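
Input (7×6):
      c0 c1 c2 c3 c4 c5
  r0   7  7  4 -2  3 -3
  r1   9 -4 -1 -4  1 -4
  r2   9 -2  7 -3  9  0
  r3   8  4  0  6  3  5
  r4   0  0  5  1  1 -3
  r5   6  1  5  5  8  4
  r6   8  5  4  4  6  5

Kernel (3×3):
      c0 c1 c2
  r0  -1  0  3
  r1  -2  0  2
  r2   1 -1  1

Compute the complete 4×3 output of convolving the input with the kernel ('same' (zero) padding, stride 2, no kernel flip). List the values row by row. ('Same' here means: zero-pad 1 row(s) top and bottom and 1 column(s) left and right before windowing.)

Output[0,0]: The receptive field on the zero-padded input at this output position is [0 0 0 / 0 7 7 / 0 9 -4]. Elementwise product with the kernel and sum: 0·-1 + 0·3 + 0·-2 + 7·2 + 0·1 + 9·-1 + -4·1.
Output[0,1]: The receptive field on the zero-padded input at this output position is [0 0 0 / 7 4 -2 / -4 -1 -4]. Elementwise product with the kernel and sum: 0·-1 + 0·3 + 7·-2 + -2·2 + -4·1 + -1·-1 + -4·1.

1 -25 -11
-20 0 6
7 17 2
13 12 9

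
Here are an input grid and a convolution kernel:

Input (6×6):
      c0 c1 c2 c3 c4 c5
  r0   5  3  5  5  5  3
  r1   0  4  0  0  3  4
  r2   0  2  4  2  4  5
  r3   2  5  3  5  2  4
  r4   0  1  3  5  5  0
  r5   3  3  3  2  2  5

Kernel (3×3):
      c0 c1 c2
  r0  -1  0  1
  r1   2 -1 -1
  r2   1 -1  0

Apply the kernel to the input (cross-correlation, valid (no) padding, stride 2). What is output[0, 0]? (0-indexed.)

-6

The receptive field on the input at this output position is [5 3 5 / 0 4 0 / 0 2 4]. Elementwise product with the kernel and sum: 5·-1 + 5·1 + 0·2 + 4·-1 + 0·-1 + 0·1 + 2·-1.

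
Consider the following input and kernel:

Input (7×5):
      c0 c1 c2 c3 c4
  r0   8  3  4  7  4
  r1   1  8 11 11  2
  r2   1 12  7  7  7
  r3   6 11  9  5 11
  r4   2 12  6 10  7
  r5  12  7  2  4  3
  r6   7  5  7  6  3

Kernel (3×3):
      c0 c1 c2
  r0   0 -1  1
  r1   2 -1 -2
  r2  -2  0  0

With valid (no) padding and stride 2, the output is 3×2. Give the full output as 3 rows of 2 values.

-29 -10
-26 -21
-7 -23

Output[0,0]: The receptive field on the input at this output position is [8 3 4 / 1 8 11 / 1 12 7]. Elementwise product with the kernel and sum: 3·-1 + 4·1 + 1·2 + 8·-1 + 11·-2 + 1·-2.
Output[0,1]: The receptive field on the input at this output position is [4 7 4 / 11 11 2 / 7 7 7]. Elementwise product with the kernel and sum: 7·-1 + 4·1 + 11·2 + 11·-1 + 2·-2 + 7·-2.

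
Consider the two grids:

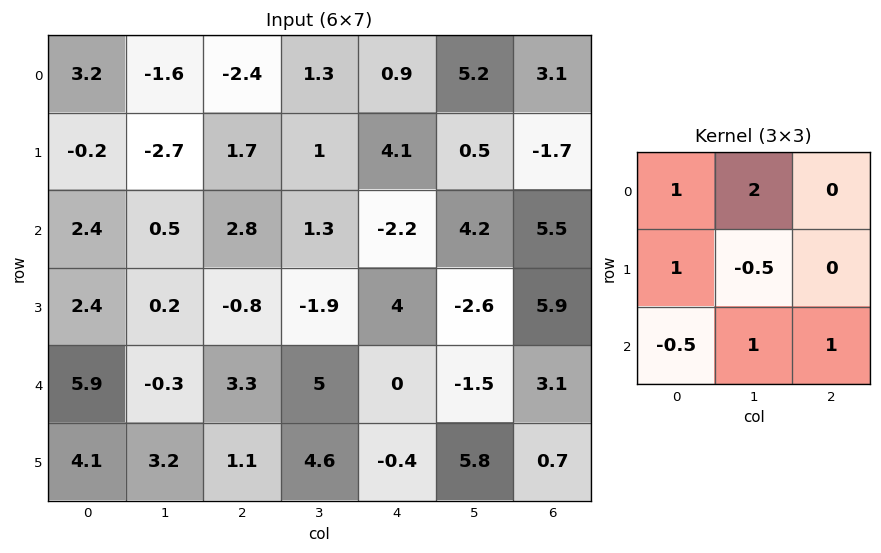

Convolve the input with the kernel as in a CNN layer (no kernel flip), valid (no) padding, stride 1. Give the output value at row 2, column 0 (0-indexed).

The receptive field on the input at this output position is [2.4 0.5 2.8 / 2.4 0.2 -0.8 / 5.9 -0.3 3.3]. Elementwise product with the kernel and sum: 2.4·1 + 0.5·2 + 2.4·1 + 0.2·-0.5 + 5.9·-0.5 + -0.3·1 + 3.3·1.

5.75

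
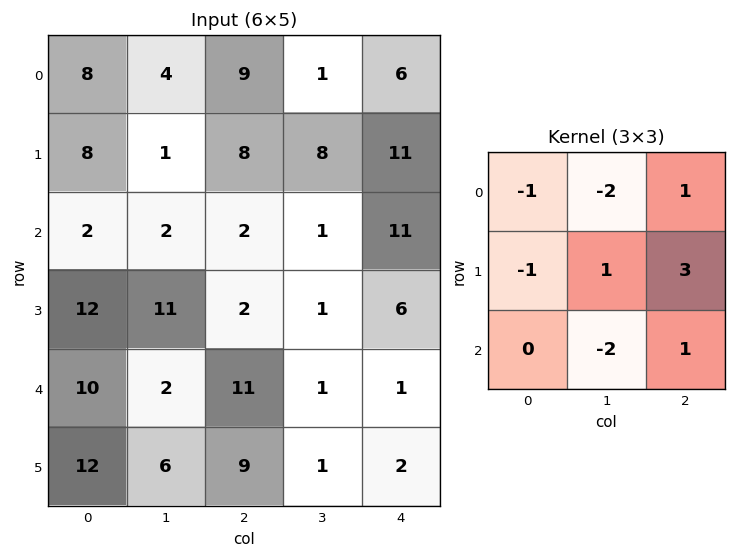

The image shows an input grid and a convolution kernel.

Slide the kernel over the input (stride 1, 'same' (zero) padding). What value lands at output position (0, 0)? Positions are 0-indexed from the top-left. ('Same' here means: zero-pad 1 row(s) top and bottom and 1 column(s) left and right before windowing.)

5

The receptive field on the zero-padded input at this output position is [0 0 0 / 0 8 4 / 0 8 1]. Elementwise product with the kernel and sum: 0·-1 + 0·-2 + 0·1 + 0·-1 + 8·1 + 4·3 + 8·-2 + 1·1.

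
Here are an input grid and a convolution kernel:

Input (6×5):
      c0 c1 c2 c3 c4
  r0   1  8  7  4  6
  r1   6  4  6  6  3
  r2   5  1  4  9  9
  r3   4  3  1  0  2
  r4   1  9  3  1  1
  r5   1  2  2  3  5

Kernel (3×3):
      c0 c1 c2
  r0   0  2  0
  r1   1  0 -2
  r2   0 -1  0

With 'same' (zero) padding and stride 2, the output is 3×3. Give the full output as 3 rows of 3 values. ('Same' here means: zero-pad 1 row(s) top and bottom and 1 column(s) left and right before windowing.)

Output[0,0]: The receptive field on the zero-padded input at this output position is [0 0 0 / 0 1 8 / 0 6 4]. Elementwise product with the kernel and sum: 0·2 + 0·1 + 8·-2 + 6·-1.
Output[0,1]: The receptive field on the zero-padded input at this output position is [0 0 0 / 8 7 4 / 4 6 6]. Elementwise product with the kernel and sum: 0·2 + 8·1 + 4·-2 + 6·-1.

-22 -6 1
6 -6 13
-11 7 0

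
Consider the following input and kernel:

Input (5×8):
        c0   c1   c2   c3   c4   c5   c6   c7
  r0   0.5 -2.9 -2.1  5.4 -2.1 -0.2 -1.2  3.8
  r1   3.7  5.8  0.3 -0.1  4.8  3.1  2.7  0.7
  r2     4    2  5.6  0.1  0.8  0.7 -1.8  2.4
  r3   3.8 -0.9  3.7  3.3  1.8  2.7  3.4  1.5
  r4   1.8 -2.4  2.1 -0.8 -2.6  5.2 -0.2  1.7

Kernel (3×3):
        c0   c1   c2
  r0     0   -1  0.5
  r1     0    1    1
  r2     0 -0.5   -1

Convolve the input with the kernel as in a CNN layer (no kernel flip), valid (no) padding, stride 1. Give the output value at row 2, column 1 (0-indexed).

The receptive field on the input at this output position is [2 5.6 0.1 / -0.9 3.7 3.3 / -2.4 2.1 -0.8]. Elementwise product with the kernel and sum: 5.6·-1 + 0.1·0.5 + 3.7·1 + 3.3·1 + 2.1·-0.5 + -0.8·-1.

1.2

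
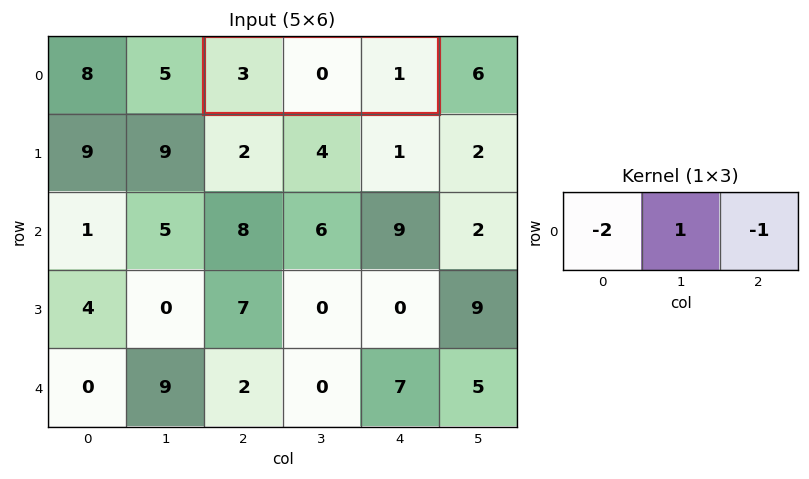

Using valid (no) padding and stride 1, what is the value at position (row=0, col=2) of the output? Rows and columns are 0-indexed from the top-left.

-7

The receptive field on the input at this output position is [3 0 1]. Elementwise product with the kernel and sum: 3·-2 + 0·1 + 1·-1.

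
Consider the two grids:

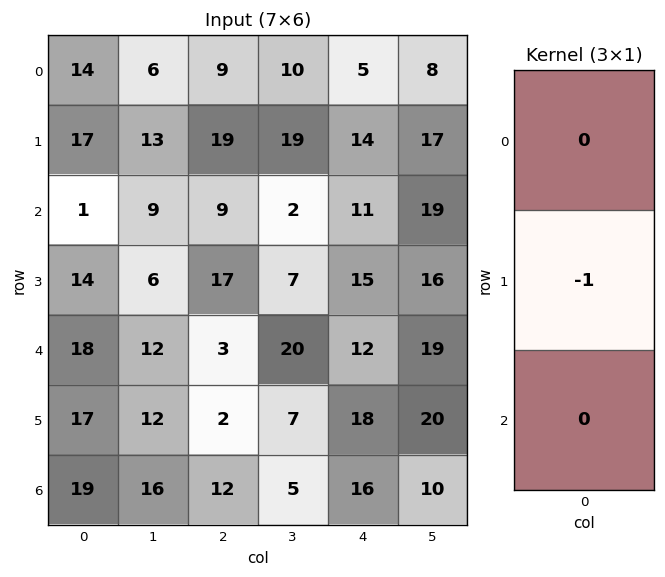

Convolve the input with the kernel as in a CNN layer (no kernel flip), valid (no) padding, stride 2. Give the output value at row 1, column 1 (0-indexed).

The receptive field on the input at this output position is [9 / 17 / 3]. Elementwise product with the kernel and sum: 17·-1.

-17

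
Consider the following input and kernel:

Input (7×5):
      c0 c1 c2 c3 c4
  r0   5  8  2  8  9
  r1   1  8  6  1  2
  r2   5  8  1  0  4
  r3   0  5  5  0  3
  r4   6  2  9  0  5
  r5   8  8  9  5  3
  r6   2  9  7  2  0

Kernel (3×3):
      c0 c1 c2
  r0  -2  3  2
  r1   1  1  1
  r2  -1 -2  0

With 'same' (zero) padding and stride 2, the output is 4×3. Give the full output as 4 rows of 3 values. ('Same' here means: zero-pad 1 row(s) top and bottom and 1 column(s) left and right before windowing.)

Output[0,0]: The receptive field on the zero-padded input at this output position is [0 0 0 / 0 5 8 / 0 1 8]. Elementwise product with the kernel and sum: 0·-2 + 0·3 + 0·2 + 0·1 + 5·1 + 8·1 + 0·-1 + 1·-2.

11 -2 12
32 -2 2
2 -10 3
51 39 1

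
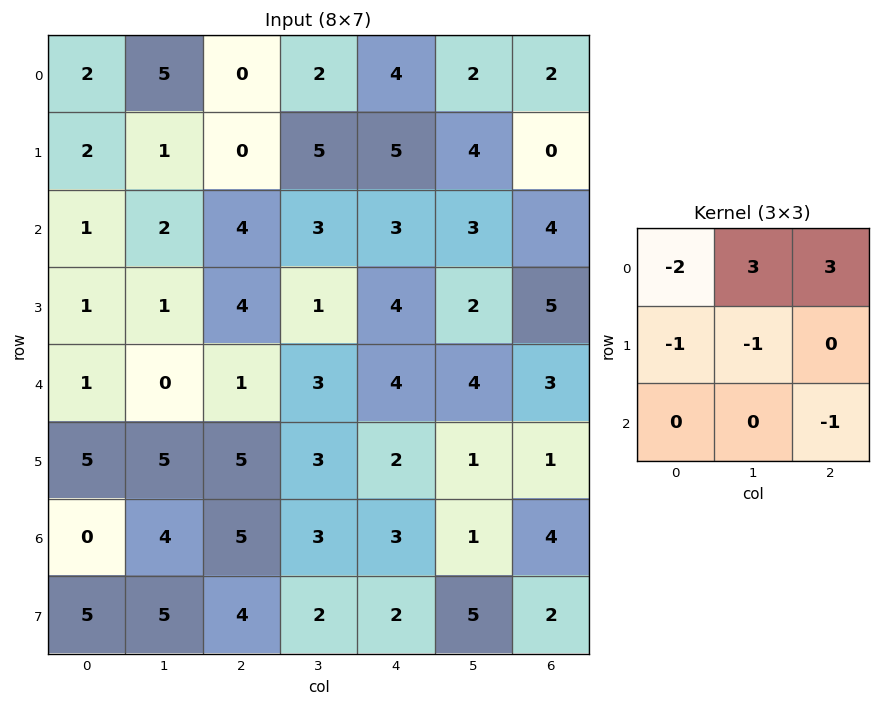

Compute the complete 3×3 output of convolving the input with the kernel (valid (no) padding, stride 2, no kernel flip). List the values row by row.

Output[0,0]: The receptive field on the input at this output position is [2 5 0 / 2 1 0 / 1 2 4]. Elementwise product with the kernel and sum: 2·-2 + 5·3 + 0·3 + 2·-1 + 1·-1 + 4·-1.

4 10 -9
13 1 6
-14 8 6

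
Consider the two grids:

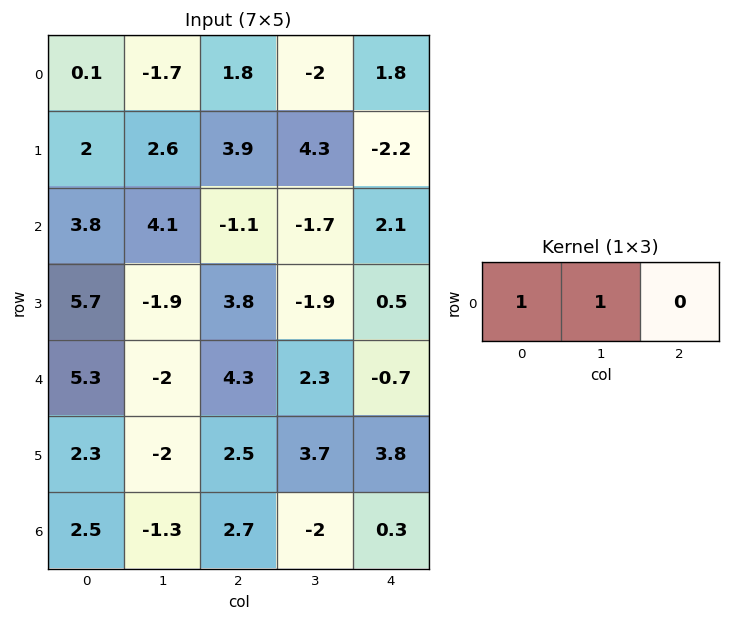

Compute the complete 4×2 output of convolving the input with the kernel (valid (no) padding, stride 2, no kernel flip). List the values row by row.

Output[0,0]: The receptive field on the input at this output position is [0.1 -1.7 1.8]. Elementwise product with the kernel and sum: 0.1·1 + -1.7·1.

-1.6 -0.2
7.9 -2.8
3.3 6.6
1.2 0.7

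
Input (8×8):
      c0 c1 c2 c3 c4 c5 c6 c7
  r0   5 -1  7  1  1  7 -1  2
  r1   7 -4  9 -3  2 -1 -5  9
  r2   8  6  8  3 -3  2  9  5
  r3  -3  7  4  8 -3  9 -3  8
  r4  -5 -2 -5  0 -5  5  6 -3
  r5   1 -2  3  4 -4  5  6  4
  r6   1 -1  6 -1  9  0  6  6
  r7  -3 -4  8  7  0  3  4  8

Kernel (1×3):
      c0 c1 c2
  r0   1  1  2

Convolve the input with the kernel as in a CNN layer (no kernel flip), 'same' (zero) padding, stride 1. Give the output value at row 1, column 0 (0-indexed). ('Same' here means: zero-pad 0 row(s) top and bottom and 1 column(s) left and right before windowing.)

The receptive field on the zero-padded input at this output position is [0 7 -4]. Elementwise product with the kernel and sum: 0·1 + 7·1 + -4·2.

-1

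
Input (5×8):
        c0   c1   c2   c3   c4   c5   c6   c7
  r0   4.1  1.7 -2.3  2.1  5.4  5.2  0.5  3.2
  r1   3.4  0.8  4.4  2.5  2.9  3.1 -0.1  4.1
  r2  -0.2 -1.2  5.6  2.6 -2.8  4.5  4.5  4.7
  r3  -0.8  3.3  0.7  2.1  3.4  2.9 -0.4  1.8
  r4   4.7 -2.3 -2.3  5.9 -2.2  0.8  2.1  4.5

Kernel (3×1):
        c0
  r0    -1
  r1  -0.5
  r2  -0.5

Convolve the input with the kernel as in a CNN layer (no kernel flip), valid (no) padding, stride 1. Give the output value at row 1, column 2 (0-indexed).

The receptive field on the input at this output position is [4.4 / 5.6 / 0.7]. Elementwise product with the kernel and sum: 4.4·-1 + 5.6·-0.5 + 0.7·-0.5.

-7.55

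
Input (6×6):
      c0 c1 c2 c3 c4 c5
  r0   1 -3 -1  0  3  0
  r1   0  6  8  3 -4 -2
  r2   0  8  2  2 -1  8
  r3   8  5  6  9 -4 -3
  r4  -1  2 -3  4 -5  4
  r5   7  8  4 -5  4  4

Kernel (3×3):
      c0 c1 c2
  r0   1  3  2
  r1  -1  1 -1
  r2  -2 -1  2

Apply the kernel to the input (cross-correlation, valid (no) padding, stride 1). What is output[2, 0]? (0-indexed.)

13

The receptive field on the input at this output position is [0 8 2 / 8 5 6 / -1 2 -3]. Elementwise product with the kernel and sum: 0·1 + 8·3 + 2·2 + 8·-1 + 5·1 + 6·-1 + -1·-2 + 2·-1 + -3·2.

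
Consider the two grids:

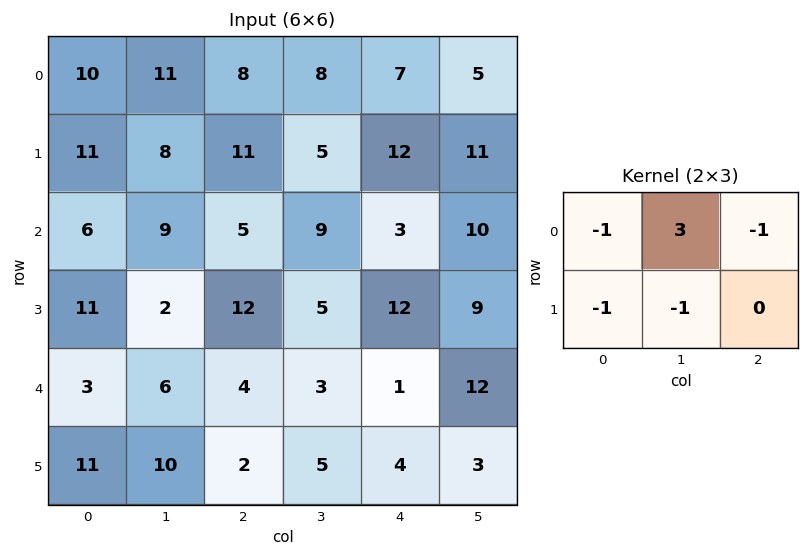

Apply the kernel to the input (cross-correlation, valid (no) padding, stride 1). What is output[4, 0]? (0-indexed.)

-10

The receptive field on the input at this output position is [3 6 4 / 11 10 2]. Elementwise product with the kernel and sum: 3·-1 + 6·3 + 4·-1 + 11·-1 + 10·-1.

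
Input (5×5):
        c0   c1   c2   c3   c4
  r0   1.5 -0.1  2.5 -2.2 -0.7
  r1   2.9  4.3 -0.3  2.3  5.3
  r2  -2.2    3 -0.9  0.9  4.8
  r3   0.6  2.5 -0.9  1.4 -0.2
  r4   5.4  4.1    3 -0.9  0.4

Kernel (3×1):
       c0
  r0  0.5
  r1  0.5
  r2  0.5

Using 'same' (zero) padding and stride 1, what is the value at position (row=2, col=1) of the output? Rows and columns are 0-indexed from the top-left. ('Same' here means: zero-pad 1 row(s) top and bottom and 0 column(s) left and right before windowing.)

The receptive field on the zero-padded input at this output position is [4.3 / 3 / 2.5]. Elementwise product with the kernel and sum: 4.3·0.5 + 3·0.5 + 2.5·0.5.

4.9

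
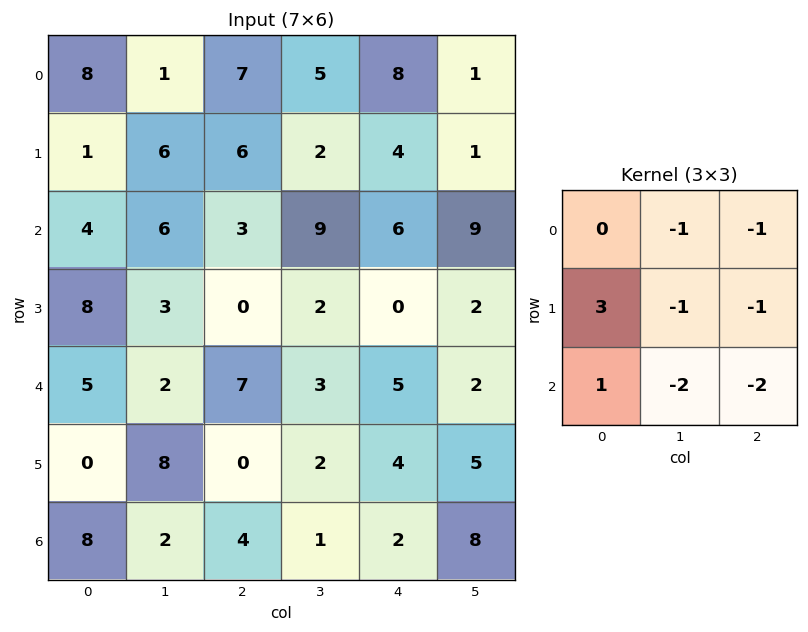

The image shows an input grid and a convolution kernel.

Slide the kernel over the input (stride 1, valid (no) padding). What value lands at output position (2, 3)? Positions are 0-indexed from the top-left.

The receptive field on the input at this output position is [9 6 9 / 2 0 2 / 3 5 2]. Elementwise product with the kernel and sum: 6·-1 + 9·-1 + 2·3 + 0·-1 + 2·-1 + 3·1 + 5·-2 + 2·-2.

-22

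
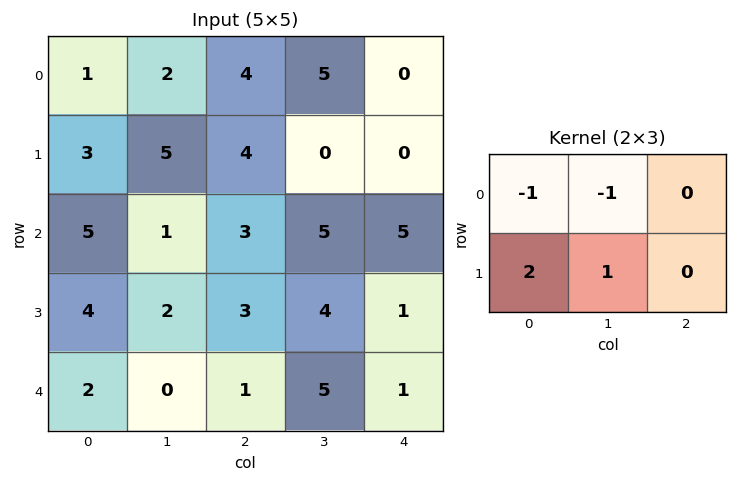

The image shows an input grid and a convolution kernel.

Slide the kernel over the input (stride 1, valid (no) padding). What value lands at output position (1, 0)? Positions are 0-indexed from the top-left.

3

The receptive field on the input at this output position is [3 5 4 / 5 1 3]. Elementwise product with the kernel and sum: 3·-1 + 5·-1 + 5·2 + 1·1.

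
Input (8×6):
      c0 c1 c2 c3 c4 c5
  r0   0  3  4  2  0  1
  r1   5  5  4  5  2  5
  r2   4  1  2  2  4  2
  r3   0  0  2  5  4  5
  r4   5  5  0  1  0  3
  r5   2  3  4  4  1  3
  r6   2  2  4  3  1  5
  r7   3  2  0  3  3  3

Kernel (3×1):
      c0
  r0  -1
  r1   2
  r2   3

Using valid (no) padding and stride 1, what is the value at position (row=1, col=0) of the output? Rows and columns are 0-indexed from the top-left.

3

The receptive field on the input at this output position is [5 / 4 / 0]. Elementwise product with the kernel and sum: 5·-1 + 4·2 + 0·3.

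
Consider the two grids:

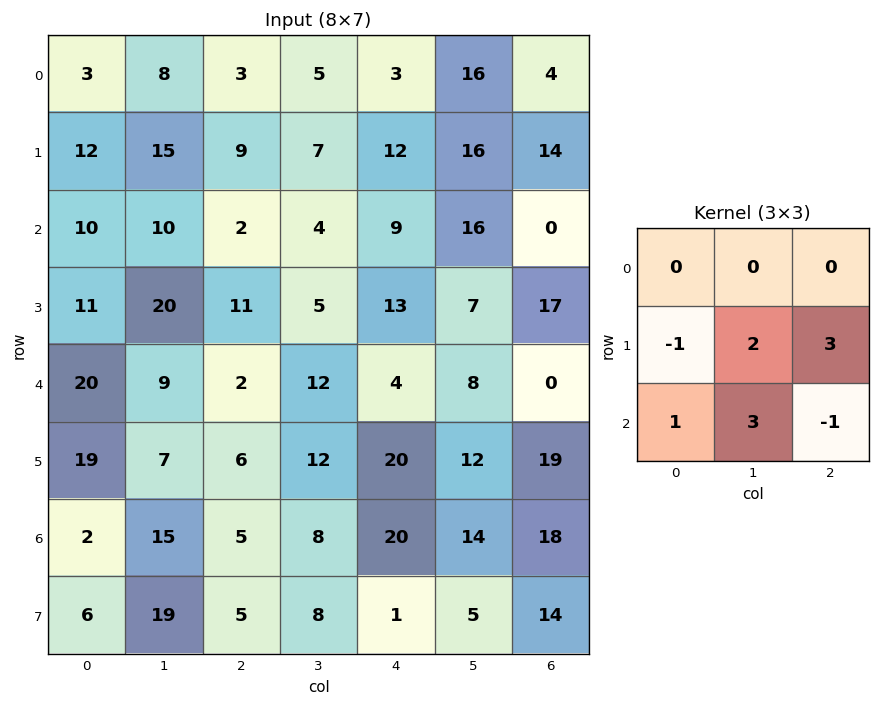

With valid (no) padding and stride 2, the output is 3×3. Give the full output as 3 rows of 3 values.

Output[0,0]: The receptive field on the input at this output position is [3 8 3 / 12 15 9 / 10 10 2]. Elementwise product with the kernel and sum: 12·-1 + 15·2 + 9·3 + 10·1 + 10·3 + 2·-1.
Output[0,1]: The receptive field on the input at this output position is [3 5 3 / 9 7 12 / 2 4 9]. Elementwise product with the kernel and sum: 9·-1 + 7·2 + 12·3 + 2·1 + 4·3 + 9·-1.

83 46 119
107 72 80
55 87 105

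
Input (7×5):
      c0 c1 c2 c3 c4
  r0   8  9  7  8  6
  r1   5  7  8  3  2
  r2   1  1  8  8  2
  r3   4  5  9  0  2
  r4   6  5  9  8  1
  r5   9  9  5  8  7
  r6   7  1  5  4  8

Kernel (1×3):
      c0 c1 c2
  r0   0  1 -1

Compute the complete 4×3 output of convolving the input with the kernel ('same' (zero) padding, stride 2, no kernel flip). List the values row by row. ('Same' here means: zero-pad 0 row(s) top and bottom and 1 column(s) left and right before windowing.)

-1 -1 6
0 0 2
1 1 1
6 1 8

Output[0,0]: The receptive field on the zero-padded input at this output position is [0 8 9]. Elementwise product with the kernel and sum: 8·1 + 9·-1.
Output[0,1]: The receptive field on the zero-padded input at this output position is [9 7 8]. Elementwise product with the kernel and sum: 7·1 + 8·-1.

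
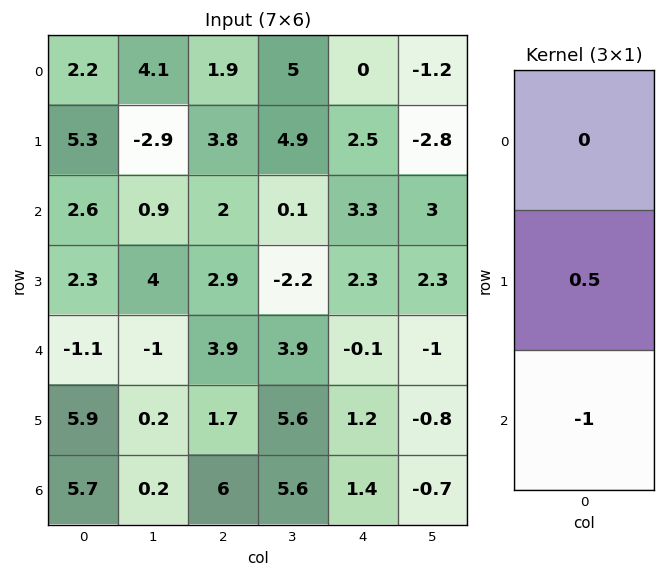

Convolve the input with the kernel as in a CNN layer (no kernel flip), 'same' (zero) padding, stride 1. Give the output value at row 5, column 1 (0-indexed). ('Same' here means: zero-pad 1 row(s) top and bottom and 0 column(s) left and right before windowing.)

-0.1

The receptive field on the zero-padded input at this output position is [-1 / 0.2 / 0.2]. Elementwise product with the kernel and sum: 0.2·0.5 + 0.2·-1.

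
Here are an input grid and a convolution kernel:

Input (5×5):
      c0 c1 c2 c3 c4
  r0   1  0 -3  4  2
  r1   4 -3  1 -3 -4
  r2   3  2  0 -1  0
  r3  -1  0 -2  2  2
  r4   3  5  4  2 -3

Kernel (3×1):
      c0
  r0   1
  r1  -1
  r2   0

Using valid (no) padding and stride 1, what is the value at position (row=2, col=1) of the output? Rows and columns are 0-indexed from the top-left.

2

The receptive field on the input at this output position is [2 / 0 / 5]. Elementwise product with the kernel and sum: 2·1 + 0·-1.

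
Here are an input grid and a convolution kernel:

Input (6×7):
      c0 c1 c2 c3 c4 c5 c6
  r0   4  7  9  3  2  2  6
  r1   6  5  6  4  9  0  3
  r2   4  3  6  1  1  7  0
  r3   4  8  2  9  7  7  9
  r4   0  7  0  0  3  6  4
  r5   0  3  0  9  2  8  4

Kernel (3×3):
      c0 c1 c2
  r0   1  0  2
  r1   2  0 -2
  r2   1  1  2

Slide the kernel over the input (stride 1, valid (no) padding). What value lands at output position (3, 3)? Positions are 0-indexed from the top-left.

The receptive field on the input at this output position is [9 7 7 / 0 3 6 / 9 2 8]. Elementwise product with the kernel and sum: 9·1 + 7·2 + 0·2 + 6·-2 + 9·1 + 2·1 + 8·2.

38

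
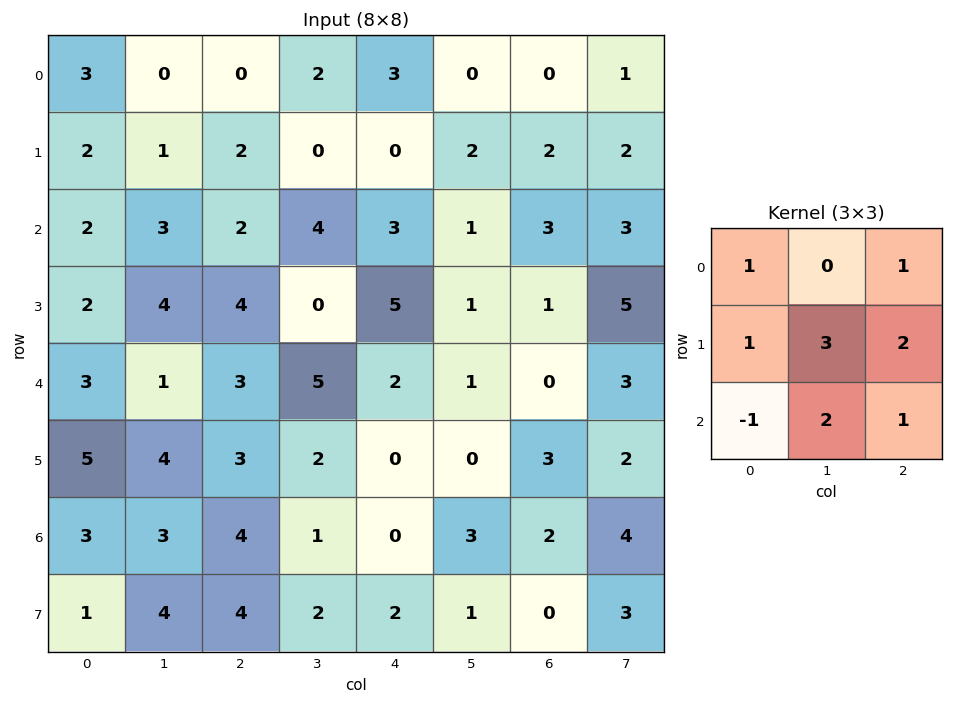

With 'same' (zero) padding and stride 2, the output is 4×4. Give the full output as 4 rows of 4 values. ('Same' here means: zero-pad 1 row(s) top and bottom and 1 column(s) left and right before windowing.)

Output[0,0]: The receptive field on the zero-padded input at this output position is [0 0 0 / 0 3 0 / 0 2 1]. Elementwise product with the kernel and sum: 0·1 + 0·1 + 0·1 + 3·3 + 0·2 + 0·-1 + 2·2 + 1·1.

14 7 13 6
21 22 28 26
29 28 12 21
25 29 12 21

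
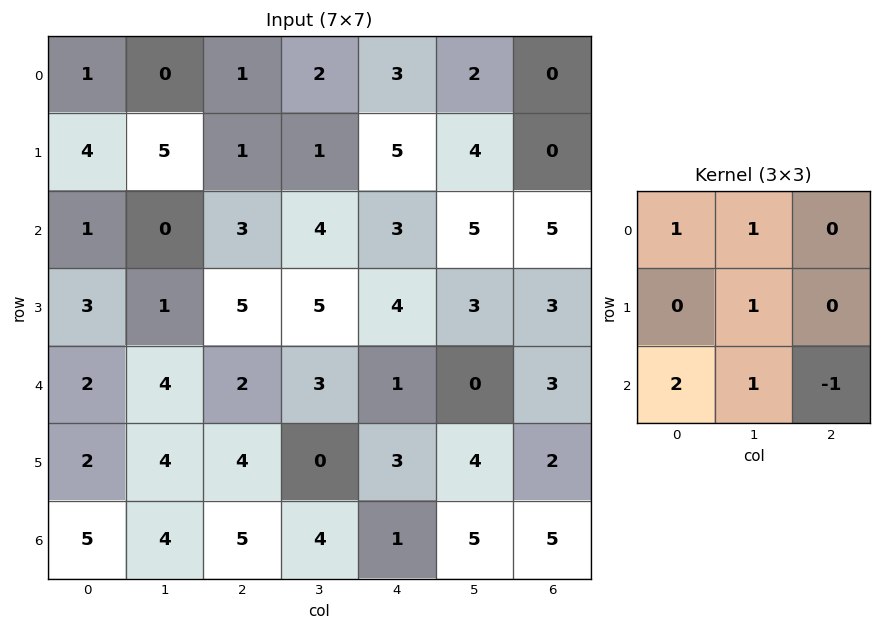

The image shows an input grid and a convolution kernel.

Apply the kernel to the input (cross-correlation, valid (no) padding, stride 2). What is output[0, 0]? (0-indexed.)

The receptive field on the input at this output position is [1 0 1 / 4 5 1 / 1 0 3]. Elementwise product with the kernel and sum: 1·1 + 0·1 + 5·1 + 1·2 + 0·1 + 3·-1.

5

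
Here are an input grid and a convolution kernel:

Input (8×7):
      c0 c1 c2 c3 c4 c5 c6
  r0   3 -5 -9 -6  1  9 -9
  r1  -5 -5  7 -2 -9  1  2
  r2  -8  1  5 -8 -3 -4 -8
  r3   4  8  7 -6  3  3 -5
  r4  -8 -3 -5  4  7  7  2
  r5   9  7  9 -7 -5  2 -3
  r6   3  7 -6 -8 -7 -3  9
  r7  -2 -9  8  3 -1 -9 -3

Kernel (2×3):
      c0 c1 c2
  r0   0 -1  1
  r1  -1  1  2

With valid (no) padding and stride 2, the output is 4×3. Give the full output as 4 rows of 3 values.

Output[0,0]: The receptive field on the input at this output position is [3 -5 -9 / -5 -5 7]. Elementwise product with the kernel and sum: -5·-1 + -9·1 + -5·-1 + -5·1 + 7·2.

10 -20 -4
22 -2 -14
14 -23 -4
-4 -6 -2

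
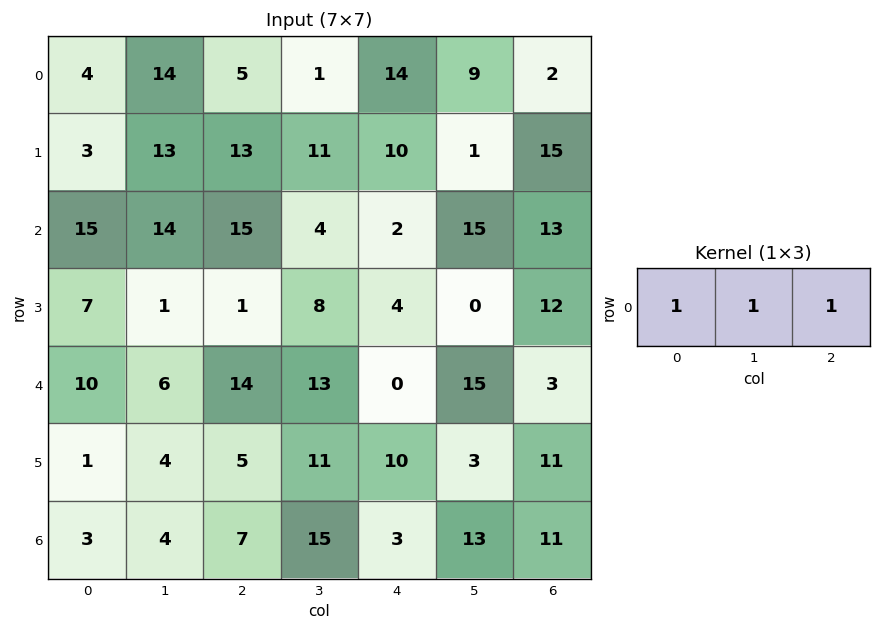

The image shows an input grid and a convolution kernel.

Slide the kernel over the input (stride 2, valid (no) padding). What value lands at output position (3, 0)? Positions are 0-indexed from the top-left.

The receptive field on the input at this output position is [3 4 7]. Elementwise product with the kernel and sum: 3·1 + 4·1 + 7·1.

14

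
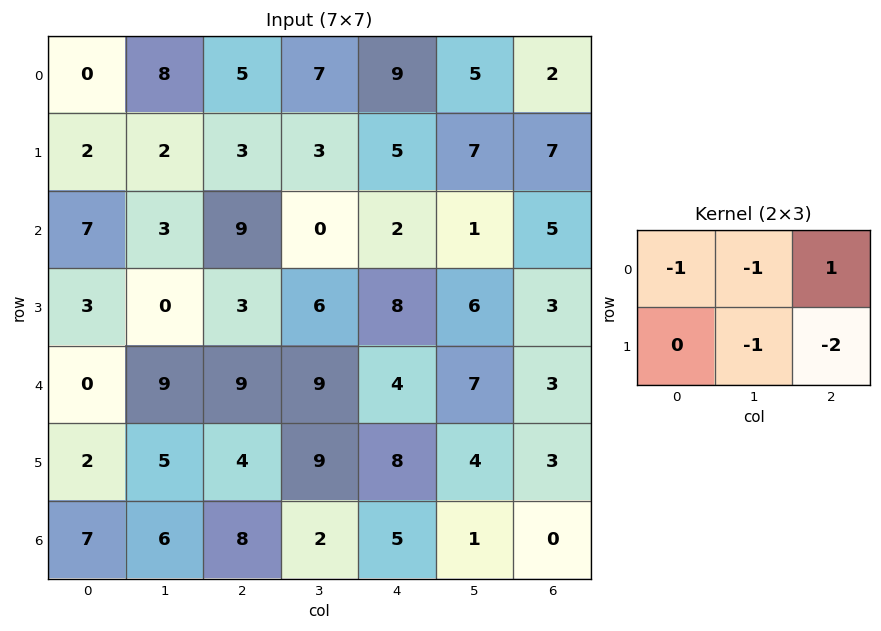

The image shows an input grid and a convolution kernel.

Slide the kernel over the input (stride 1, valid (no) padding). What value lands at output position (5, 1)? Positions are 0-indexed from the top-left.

-12

The receptive field on the input at this output position is [5 4 9 / 6 8 2]. Elementwise product with the kernel and sum: 5·-1 + 4·-1 + 9·1 + 8·-1 + 2·-2.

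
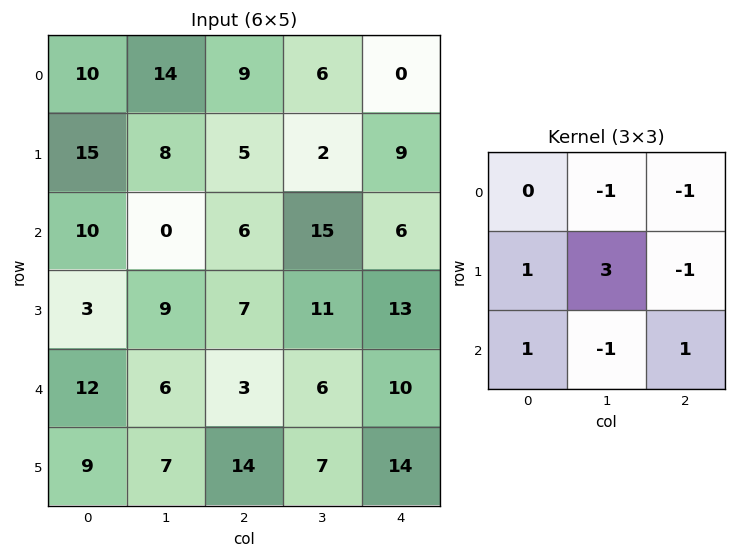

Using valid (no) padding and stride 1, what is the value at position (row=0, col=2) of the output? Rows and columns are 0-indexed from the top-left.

The receptive field on the input at this output position is [9 6 0 / 5 2 9 / 6 15 6]. Elementwise product with the kernel and sum: 6·-1 + 0·-1 + 5·1 + 2·3 + 9·-1 + 6·1 + 15·-1 + 6·1.

-7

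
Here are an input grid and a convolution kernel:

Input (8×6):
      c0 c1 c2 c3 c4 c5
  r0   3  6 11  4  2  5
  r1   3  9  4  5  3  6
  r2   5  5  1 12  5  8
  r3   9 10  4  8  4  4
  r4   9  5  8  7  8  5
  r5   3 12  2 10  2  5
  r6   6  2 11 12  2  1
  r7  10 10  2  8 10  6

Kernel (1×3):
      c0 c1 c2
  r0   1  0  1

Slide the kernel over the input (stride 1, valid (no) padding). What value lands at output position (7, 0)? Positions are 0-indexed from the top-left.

12

The receptive field on the input at this output position is [10 10 2]. Elementwise product with the kernel and sum: 10·1 + 2·1.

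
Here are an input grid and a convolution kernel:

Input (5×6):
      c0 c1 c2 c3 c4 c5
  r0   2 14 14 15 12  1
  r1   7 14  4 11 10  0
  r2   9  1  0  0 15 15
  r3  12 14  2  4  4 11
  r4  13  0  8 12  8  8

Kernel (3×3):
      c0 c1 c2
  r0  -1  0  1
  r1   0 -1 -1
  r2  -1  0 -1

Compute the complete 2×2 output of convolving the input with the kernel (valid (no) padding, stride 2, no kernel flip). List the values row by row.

Output[0,0]: The receptive field on the input at this output position is [2 14 14 / 7 14 4 / 9 1 0]. Elementwise product with the kernel and sum: 2·-1 + 14·1 + 14·-1 + 4·-1 + 9·-1 + 0·-1.
Output[0,1]: The receptive field on the input at this output position is [14 15 12 / 4 11 10 / 0 0 15]. Elementwise product with the kernel and sum: 14·-1 + 12·1 + 11·-1 + 10·-1 + 0·-1 + 15·-1.

-15 -38
-46 -9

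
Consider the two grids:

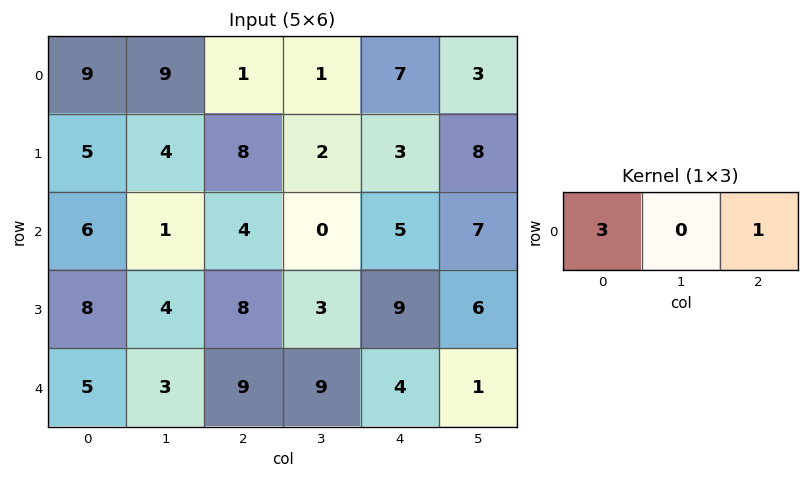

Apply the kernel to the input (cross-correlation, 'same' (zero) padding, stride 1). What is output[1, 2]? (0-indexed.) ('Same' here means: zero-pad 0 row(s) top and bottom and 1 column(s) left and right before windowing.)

14

The receptive field on the zero-padded input at this output position is [4 8 2]. Elementwise product with the kernel and sum: 4·3 + 2·1.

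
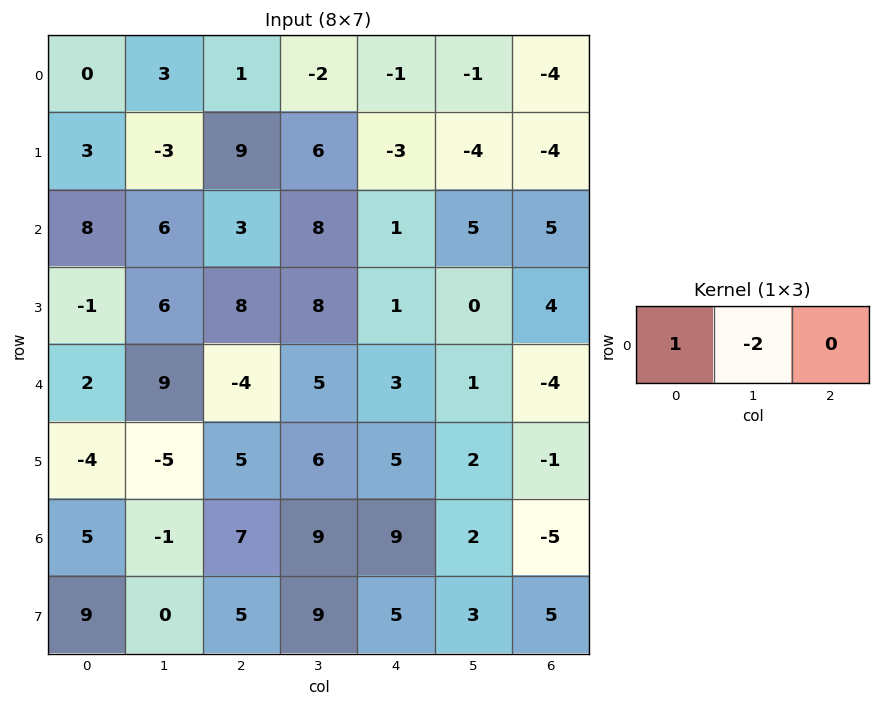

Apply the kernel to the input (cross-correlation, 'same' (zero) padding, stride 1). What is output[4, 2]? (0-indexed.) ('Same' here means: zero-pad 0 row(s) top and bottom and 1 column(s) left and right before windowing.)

The receptive field on the zero-padded input at this output position is [9 -4 5]. Elementwise product with the kernel and sum: 9·1 + -4·-2.

17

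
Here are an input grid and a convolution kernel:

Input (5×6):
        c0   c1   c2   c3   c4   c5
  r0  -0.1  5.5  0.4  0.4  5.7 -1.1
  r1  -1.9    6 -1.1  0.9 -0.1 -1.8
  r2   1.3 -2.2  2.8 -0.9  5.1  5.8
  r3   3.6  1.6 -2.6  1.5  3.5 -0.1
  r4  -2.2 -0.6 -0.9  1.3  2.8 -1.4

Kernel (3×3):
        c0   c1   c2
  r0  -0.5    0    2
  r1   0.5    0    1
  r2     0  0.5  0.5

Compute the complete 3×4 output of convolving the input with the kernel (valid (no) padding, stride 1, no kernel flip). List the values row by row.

Output[0,0]: The receptive field on the input at this output position is [-0.1 5.5 0.4 / -1.9 6 -1.1 / 1.3 -2.2 2.8]. Elementwise product with the kernel and sum: -0.1·-0.5 + 0.4·2 + -1.9·0.5 + -1.1·1 + -2.2·0.5 + 2.8·0.5.

-0.9 2.9 12.65 1.7
1.7 -3.75 9.35 3
3.4 1.8 13.05 13.4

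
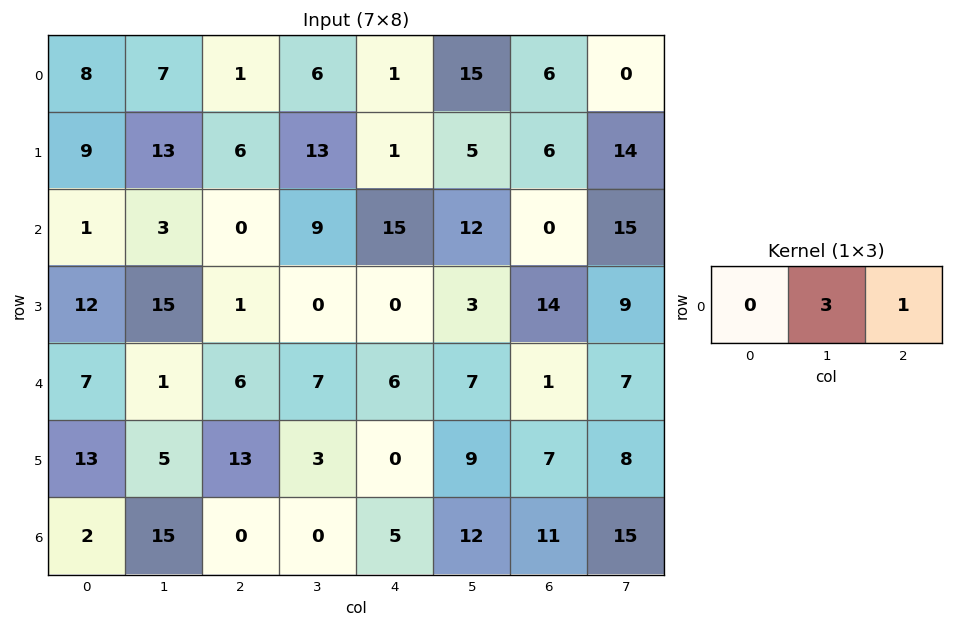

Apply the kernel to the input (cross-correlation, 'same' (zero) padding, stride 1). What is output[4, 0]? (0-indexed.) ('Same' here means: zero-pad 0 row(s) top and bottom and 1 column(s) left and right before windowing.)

The receptive field on the zero-padded input at this output position is [0 7 1]. Elementwise product with the kernel and sum: 7·3 + 1·1.

22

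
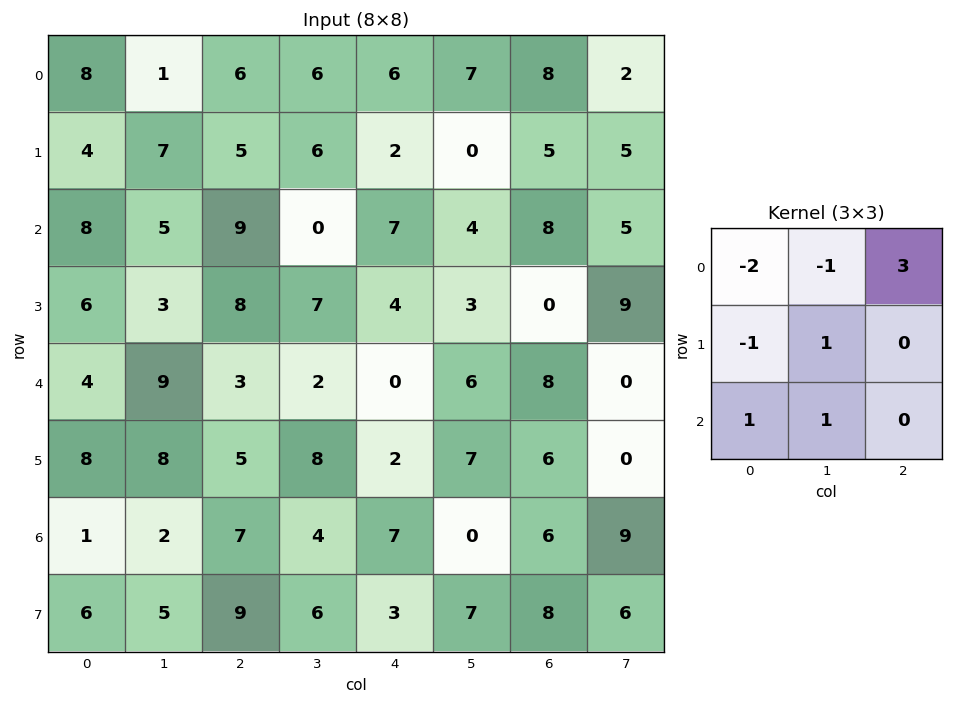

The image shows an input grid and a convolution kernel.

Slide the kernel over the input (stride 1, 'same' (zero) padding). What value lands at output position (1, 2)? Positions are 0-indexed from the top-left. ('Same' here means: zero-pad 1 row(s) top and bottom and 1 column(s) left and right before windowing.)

22

The receptive field on the zero-padded input at this output position is [1 6 6 / 7 5 6 / 5 9 0]. Elementwise product with the kernel and sum: 1·-2 + 6·-1 + 6·3 + 7·-1 + 5·1 + 5·1 + 9·1.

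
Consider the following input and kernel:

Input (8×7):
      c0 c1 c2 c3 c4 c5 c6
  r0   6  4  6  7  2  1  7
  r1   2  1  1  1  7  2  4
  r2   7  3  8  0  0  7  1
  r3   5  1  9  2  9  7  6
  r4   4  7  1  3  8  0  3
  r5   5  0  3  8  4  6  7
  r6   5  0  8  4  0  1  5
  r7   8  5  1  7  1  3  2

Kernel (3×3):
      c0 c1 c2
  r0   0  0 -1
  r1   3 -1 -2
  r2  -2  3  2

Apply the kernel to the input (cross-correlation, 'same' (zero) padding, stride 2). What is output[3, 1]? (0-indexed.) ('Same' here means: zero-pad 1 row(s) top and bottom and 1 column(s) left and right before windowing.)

The receptive field on the zero-padded input at this output position is [0 3 8 / 0 8 4 / 5 1 7]. Elementwise product with the kernel and sum: 8·-1 + 0·3 + 8·-1 + 4·-2 + 5·-2 + 1·3 + 7·2.

-17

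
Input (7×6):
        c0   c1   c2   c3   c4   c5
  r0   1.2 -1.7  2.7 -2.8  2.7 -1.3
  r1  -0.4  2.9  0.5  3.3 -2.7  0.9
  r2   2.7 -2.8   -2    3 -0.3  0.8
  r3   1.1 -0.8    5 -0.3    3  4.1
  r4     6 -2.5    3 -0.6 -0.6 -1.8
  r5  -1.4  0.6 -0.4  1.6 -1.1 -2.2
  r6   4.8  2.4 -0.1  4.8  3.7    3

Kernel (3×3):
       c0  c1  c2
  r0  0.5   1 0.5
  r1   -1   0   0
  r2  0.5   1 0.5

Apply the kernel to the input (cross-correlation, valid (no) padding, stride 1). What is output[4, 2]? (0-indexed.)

7.6

The receptive field on the input at this output position is [3 -0.6 -0.6 / -0.4 1.6 -1.1 / -0.1 4.8 3.7]. Elementwise product with the kernel and sum: 3·0.5 + -0.6·1 + -0.6·0.5 + -0.4·-1 + -0.1·0.5 + 4.8·1 + 3.7·0.5.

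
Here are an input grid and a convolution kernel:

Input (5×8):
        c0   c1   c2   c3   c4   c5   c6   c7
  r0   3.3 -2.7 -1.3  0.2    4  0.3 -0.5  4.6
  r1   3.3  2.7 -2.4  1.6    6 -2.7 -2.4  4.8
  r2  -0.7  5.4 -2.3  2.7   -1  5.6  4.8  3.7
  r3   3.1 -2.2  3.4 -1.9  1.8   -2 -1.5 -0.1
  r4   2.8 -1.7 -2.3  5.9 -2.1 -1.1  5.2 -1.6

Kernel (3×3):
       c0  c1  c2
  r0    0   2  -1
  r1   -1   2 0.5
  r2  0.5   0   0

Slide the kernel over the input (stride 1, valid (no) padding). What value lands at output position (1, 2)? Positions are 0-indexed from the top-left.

The receptive field on the input at this output position is [-2.4 1.6 6 / -2.3 2.7 -1 / 3.4 -1.9 1.8]. Elementwise product with the kernel and sum: 1.6·2 + 6·-1 + -2.3·-1 + 2.7·2 + -1·0.5 + 3.4·0.5.

6.1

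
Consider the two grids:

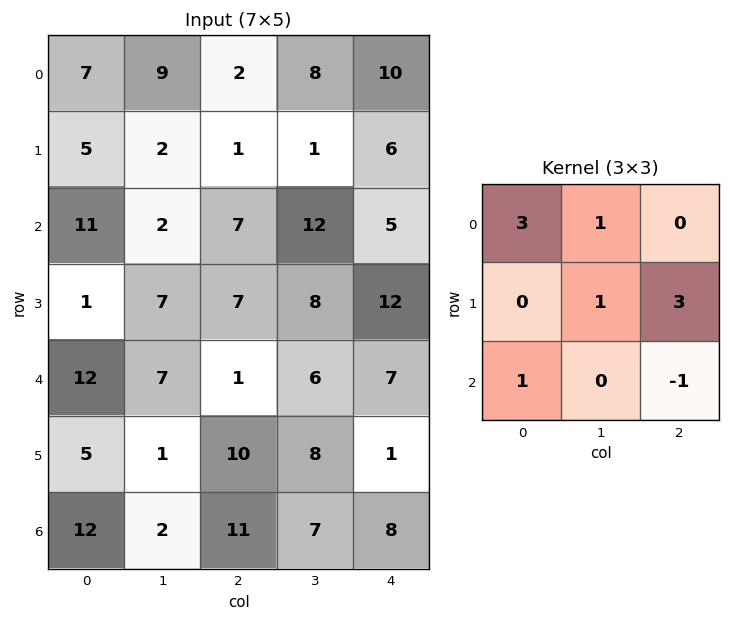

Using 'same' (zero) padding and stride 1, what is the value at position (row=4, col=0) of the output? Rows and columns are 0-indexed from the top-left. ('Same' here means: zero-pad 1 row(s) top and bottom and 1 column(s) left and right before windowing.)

The receptive field on the zero-padded input at this output position is [0 1 7 / 0 12 7 / 0 5 1]. Elementwise product with the kernel and sum: 0·3 + 1·1 + 12·1 + 7·3 + 0·1 + 1·-1.

33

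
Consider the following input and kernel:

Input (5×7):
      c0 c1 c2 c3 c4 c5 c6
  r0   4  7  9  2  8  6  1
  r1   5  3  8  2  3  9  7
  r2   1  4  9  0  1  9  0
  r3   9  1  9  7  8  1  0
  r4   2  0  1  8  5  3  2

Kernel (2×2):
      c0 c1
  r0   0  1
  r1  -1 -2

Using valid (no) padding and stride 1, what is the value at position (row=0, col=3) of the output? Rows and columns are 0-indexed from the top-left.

The receptive field on the input at this output position is [2 8 / 2 3]. Elementwise product with the kernel and sum: 8·1 + 2·-1 + 3·-2.

0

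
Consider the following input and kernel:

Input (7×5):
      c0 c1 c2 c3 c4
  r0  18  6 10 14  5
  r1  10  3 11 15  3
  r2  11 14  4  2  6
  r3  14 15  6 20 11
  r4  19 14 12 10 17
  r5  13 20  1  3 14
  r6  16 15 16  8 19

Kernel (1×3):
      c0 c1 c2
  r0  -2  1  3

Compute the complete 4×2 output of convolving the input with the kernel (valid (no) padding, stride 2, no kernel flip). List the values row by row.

Output[0,0]: The receptive field on the input at this output position is [18 6 10]. Elementwise product with the kernel and sum: 18·-2 + 6·1 + 10·3.
Output[0,1]: The receptive field on the input at this output position is [10 14 5]. Elementwise product with the kernel and sum: 10·-2 + 14·1 + 5·3.

0 9
4 12
12 37
31 33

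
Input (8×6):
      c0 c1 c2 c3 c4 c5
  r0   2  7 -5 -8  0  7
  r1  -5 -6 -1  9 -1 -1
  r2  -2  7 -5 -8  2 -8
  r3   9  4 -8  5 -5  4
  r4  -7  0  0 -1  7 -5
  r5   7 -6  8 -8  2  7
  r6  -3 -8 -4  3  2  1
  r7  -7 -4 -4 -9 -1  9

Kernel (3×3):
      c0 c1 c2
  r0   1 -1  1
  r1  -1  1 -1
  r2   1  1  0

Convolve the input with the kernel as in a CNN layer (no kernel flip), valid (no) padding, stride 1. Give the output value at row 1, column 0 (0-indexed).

27

The receptive field on the input at this output position is [-5 -6 -1 / -2 7 -5 / 9 4 -8]. Elementwise product with the kernel and sum: -5·1 + -6·-1 + -1·1 + -2·-1 + 7·1 + -5·-1 + 9·1 + 4·1.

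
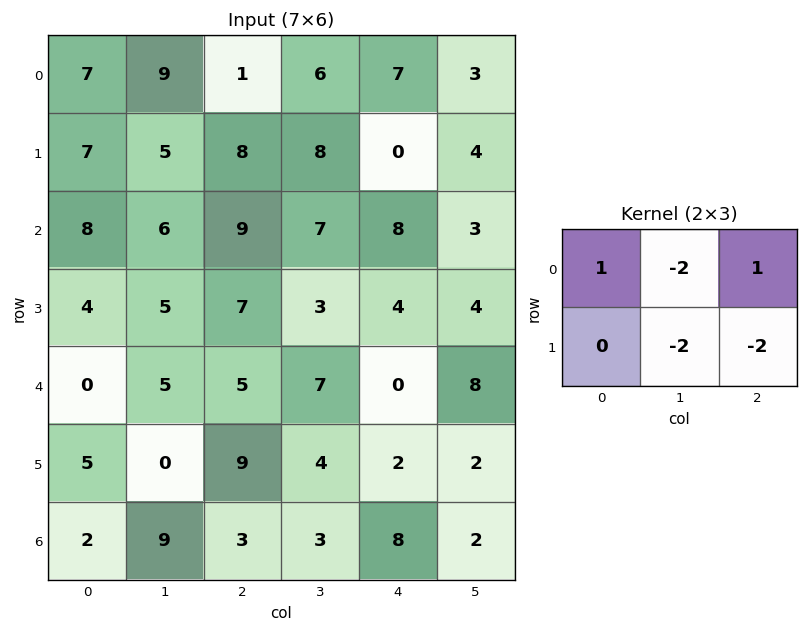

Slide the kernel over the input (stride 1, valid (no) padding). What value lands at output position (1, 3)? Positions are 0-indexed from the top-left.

-10

The receptive field on the input at this output position is [8 0 4 / 7 8 3]. Elementwise product with the kernel and sum: 8·1 + 0·-2 + 4·1 + 8·-2 + 3·-2.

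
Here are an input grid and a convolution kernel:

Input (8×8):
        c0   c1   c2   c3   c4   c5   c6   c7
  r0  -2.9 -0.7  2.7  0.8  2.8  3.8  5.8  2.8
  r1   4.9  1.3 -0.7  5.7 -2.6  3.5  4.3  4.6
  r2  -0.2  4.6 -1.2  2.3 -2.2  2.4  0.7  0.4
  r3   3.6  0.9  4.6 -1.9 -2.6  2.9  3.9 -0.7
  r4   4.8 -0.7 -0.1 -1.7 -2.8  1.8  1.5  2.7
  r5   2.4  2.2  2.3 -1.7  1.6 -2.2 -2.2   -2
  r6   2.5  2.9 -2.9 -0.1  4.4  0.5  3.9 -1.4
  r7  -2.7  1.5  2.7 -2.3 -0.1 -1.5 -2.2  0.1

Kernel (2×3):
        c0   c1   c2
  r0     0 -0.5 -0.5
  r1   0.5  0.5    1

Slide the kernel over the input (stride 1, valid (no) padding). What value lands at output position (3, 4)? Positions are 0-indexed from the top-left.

The receptive field on the input at this output position is [-2.6 2.9 3.9 / -2.8 1.8 1.5]. Elementwise product with the kernel and sum: 2.9·-0.5 + 3.9·-0.5 + -2.8·0.5 + 1.8·0.5 + 1.5·1.

-2.4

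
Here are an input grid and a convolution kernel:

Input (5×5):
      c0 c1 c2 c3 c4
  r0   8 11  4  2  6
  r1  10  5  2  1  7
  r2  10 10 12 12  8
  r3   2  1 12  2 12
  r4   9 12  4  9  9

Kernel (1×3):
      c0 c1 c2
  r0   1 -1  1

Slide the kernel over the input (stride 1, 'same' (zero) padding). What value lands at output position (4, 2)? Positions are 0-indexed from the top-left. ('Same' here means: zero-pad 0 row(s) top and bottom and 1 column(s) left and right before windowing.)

17

The receptive field on the zero-padded input at this output position is [12 4 9]. Elementwise product with the kernel and sum: 12·1 + 4·-1 + 9·1.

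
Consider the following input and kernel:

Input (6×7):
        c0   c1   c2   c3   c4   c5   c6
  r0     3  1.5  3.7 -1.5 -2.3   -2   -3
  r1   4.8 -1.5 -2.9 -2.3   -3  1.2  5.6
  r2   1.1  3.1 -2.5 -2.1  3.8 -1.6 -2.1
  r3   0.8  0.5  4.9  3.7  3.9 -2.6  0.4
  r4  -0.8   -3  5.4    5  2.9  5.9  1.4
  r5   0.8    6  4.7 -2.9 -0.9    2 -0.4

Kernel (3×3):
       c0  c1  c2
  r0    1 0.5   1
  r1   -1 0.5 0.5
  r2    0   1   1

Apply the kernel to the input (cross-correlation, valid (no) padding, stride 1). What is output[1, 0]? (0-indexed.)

5.75

The receptive field on the input at this output position is [4.8 -1.5 -2.9 / 1.1 3.1 -2.5 / 0.8 0.5 4.9]. Elementwise product with the kernel and sum: 4.8·1 + -1.5·0.5 + -2.9·1 + 1.1·-1 + 3.1·0.5 + -2.5·0.5 + 0.5·1 + 4.9·1.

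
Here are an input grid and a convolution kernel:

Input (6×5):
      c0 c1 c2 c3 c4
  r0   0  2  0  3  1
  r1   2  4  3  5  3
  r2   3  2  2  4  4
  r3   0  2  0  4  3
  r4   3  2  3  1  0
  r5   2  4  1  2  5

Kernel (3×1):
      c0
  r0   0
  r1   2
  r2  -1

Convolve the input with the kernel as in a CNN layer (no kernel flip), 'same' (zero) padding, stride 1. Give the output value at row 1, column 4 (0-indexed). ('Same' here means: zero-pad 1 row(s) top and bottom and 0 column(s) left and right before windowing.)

The receptive field on the zero-padded input at this output position is [1 / 3 / 4]. Elementwise product with the kernel and sum: 3·2 + 4·-1.

2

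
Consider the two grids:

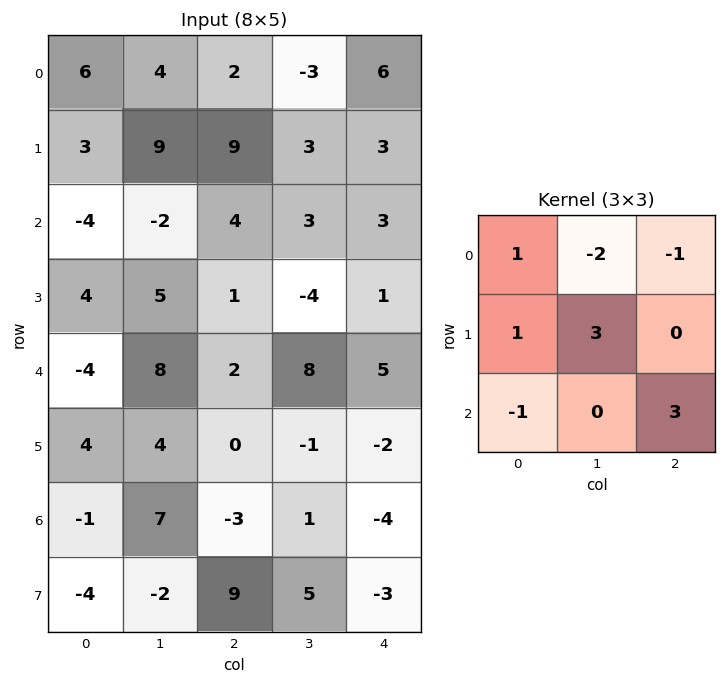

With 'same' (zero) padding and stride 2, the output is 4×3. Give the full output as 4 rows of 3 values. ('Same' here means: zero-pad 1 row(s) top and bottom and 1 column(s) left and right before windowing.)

Output[0,0]: The receptive field on the zero-padded input at this output position is [0 0 0 / 0 6 4 / 0 3 9]. Elementwise product with the kernel and sum: 0·1 + 0·-2 + 0·-1 + 0·1 + 6·3 + 0·-1 + 9·3.

45 10 12
-12 -19 13
-13 14 18
-21 20 -13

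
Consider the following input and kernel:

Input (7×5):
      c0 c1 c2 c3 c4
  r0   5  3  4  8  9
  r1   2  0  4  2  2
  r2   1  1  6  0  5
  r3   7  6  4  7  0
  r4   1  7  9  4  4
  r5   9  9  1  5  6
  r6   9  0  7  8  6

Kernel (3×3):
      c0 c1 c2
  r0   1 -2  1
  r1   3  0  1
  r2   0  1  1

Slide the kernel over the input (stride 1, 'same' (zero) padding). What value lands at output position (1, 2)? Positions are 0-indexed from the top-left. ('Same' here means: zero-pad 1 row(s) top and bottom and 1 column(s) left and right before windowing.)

The receptive field on the zero-padded input at this output position is [3 4 8 / 0 4 2 / 1 6 0]. Elementwise product with the kernel and sum: 3·1 + 4·-2 + 8·1 + 0·3 + 2·1 + 6·1 + 0·1.

11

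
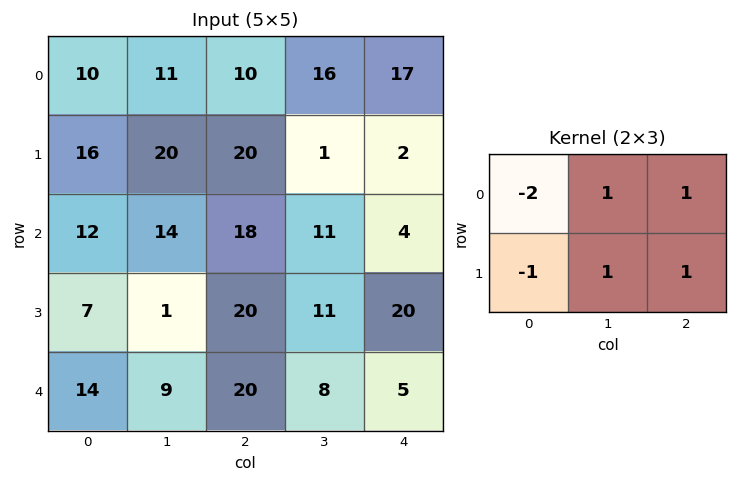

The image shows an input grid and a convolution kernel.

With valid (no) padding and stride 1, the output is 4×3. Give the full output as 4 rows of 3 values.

25 5 -4
28 -4 -40
22 31 -10
22 48 -16

Output[0,0]: The receptive field on the input at this output position is [10 11 10 / 16 20 20]. Elementwise product with the kernel and sum: 10·-2 + 11·1 + 10·1 + 16·-1 + 20·1 + 20·1.
Output[0,1]: The receptive field on the input at this output position is [11 10 16 / 20 20 1]. Elementwise product with the kernel and sum: 11·-2 + 10·1 + 16·1 + 20·-1 + 20·1 + 1·1.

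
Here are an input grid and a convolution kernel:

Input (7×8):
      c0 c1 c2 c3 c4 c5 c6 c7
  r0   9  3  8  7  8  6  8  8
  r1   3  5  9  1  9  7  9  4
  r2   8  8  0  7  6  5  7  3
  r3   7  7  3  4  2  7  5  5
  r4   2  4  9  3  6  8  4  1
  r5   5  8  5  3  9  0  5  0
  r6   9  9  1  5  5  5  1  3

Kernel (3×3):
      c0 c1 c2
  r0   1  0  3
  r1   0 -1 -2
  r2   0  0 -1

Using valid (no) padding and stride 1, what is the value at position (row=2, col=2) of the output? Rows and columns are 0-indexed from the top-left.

The receptive field on the input at this output position is [0 7 6 / 3 4 2 / 9 3 6]. Elementwise product with the kernel and sum: 0·1 + 6·3 + 4·-1 + 2·-2 + 6·-1.

4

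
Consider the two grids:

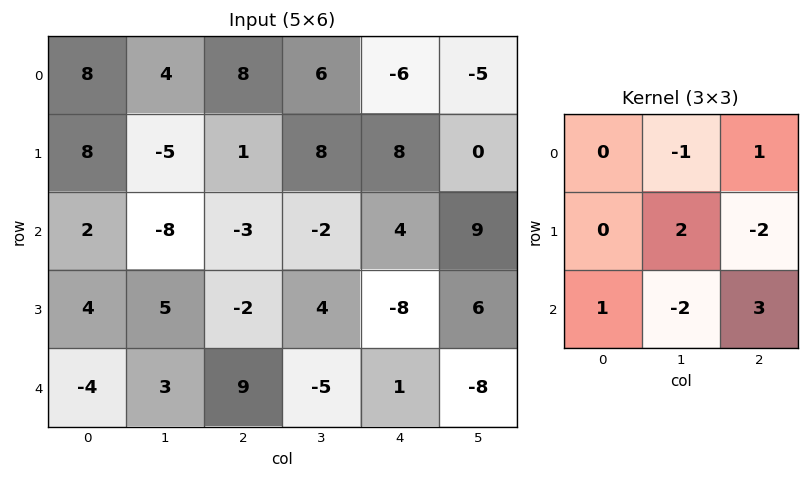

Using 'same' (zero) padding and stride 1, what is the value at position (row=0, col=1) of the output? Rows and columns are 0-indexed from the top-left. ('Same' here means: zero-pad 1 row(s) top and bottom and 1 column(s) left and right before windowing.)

13

The receptive field on the zero-padded input at this output position is [0 0 0 / 8 4 8 / 8 -5 1]. Elementwise product with the kernel and sum: 0·-1 + 0·1 + 4·2 + 8·-2 + 8·1 + -5·-2 + 1·3.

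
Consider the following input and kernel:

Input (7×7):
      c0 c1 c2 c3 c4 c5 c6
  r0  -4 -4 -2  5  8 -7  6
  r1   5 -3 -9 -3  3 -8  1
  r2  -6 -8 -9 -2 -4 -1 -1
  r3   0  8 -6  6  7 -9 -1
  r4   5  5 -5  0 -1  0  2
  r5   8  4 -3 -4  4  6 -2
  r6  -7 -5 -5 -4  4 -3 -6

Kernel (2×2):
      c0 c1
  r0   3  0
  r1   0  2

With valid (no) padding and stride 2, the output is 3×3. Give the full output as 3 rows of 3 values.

Output[0,0]: The receptive field on the input at this output position is [-4 -4 / 5 -3]. Elementwise product with the kernel and sum: -4·3 + -3·2.

-18 -12 8
-2 -15 -30
23 -23 9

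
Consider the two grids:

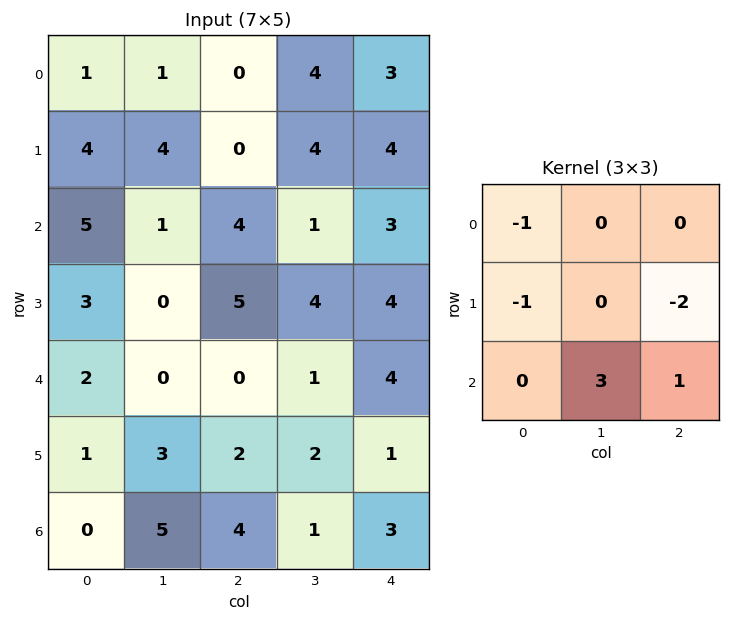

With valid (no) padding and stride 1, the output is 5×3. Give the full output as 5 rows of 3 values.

2 0 -2
-12 12 6
-18 -8 -10
6 6 -6
12 6 2

Output[0,0]: The receptive field on the input at this output position is [1 1 0 / 4 4 0 / 5 1 4]. Elementwise product with the kernel and sum: 1·-1 + 4·-1 + 0·-2 + 1·3 + 4·1.
Output[0,1]: The receptive field on the input at this output position is [1 0 4 / 4 0 4 / 1 4 1]. Elementwise product with the kernel and sum: 1·-1 + 4·-1 + 4·-2 + 4·3 + 1·1.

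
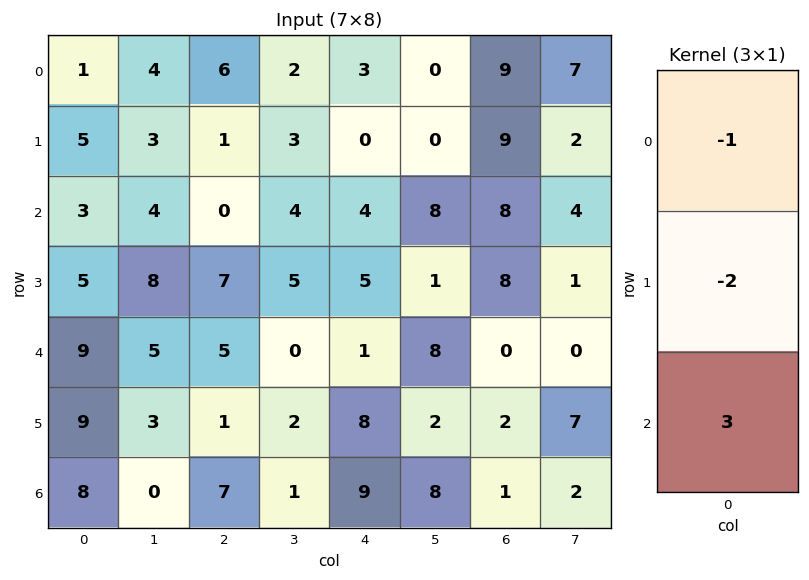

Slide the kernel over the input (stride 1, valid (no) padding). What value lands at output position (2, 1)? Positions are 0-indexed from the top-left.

The receptive field on the input at this output position is [4 / 8 / 5]. Elementwise product with the kernel and sum: 4·-1 + 8·-2 + 5·3.

-5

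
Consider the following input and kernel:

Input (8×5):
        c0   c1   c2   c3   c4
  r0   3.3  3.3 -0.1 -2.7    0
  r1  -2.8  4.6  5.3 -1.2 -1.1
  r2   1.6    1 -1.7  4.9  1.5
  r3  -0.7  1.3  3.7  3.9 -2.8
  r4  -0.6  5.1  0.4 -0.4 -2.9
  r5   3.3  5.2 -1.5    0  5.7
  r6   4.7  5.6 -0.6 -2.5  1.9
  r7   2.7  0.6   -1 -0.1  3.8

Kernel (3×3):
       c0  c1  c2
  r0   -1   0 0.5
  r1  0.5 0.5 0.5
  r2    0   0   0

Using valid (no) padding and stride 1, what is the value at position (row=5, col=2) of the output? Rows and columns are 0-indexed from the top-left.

3.75

The receptive field on the input at this output position is [-1.5 0 5.7 / -0.6 -2.5 1.9 / -1 -0.1 3.8]. Elementwise product with the kernel and sum: -1.5·-1 + 5.7·0.5 + -0.6·0.5 + -2.5·0.5 + 1.9·0.5.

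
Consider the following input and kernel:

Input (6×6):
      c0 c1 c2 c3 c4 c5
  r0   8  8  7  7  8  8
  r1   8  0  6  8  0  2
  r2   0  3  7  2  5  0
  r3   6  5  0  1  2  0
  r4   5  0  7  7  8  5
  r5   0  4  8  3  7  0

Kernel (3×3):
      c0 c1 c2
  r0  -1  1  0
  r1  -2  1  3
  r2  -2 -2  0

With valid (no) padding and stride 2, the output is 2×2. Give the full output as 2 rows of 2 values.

-4 -22
-14 -26

Output[0,0]: The receptive field on the input at this output position is [8 8 7 / 8 0 6 / 0 3 7]. Elementwise product with the kernel and sum: 8·-1 + 8·1 + 8·-2 + 0·1 + 6·3 + 0·-2 + 3·-2.
Output[0,1]: The receptive field on the input at this output position is [7 7 8 / 6 8 0 / 7 2 5]. Elementwise product with the kernel and sum: 7·-1 + 7·1 + 6·-2 + 8·1 + 0·3 + 7·-2 + 2·-2.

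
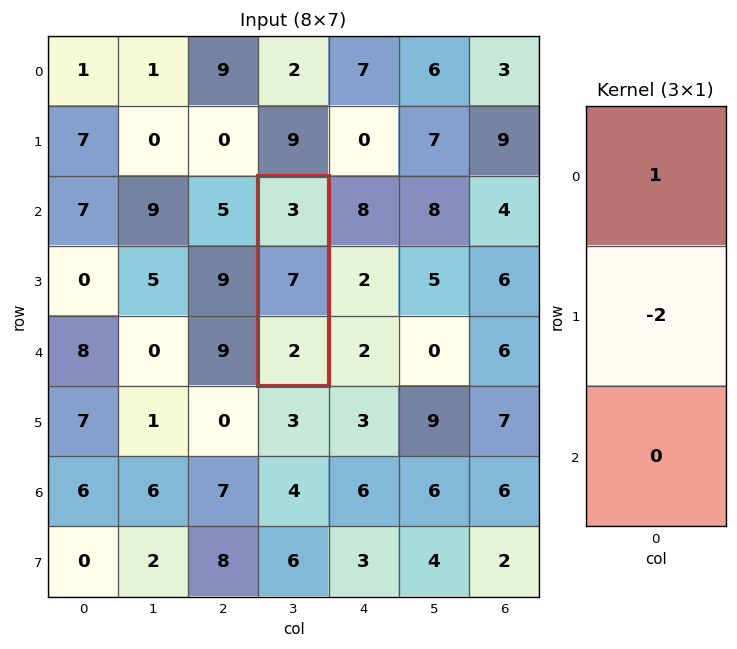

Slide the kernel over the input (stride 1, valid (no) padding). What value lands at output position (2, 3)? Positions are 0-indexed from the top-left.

The receptive field on the input at this output position is [3 / 7 / 2]. Elementwise product with the kernel and sum: 3·1 + 7·-2.

-11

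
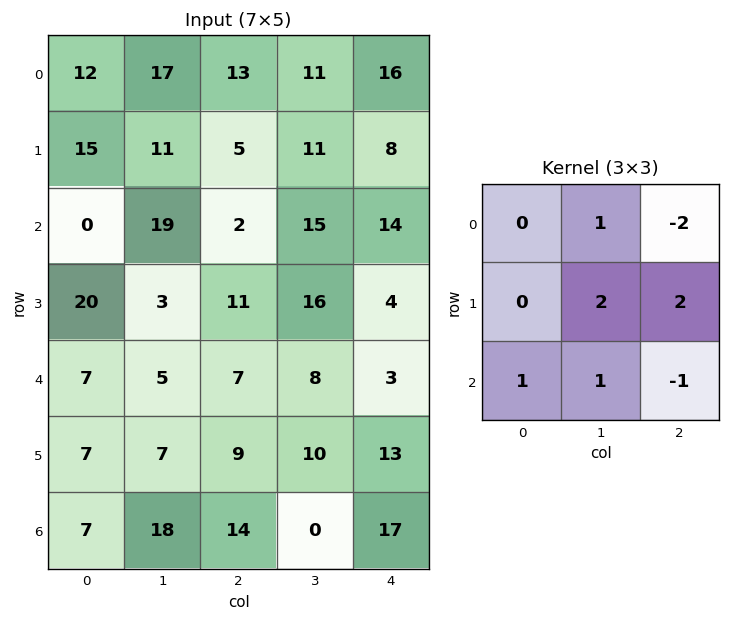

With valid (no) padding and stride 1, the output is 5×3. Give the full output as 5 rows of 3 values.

Output[0,0]: The receptive field on the input at this output position is [12 17 13 / 15 11 5 / 0 19 2]. Elementwise product with the kernel and sum: 17·1 + 13·-2 + 11·2 + 5·2 + 0·1 + 19·1 + 2·-1.

40 29 20
55 15 76
48 30 39
10 15 36
34 61 45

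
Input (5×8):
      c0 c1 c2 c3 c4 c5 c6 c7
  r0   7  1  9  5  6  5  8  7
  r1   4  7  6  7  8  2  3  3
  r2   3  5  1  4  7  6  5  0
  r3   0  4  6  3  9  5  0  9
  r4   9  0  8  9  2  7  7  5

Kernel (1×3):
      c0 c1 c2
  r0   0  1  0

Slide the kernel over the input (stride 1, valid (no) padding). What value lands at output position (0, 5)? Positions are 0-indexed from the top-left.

The receptive field on the input at this output position is [5 8 7]. Elementwise product with the kernel and sum: 8·1.

8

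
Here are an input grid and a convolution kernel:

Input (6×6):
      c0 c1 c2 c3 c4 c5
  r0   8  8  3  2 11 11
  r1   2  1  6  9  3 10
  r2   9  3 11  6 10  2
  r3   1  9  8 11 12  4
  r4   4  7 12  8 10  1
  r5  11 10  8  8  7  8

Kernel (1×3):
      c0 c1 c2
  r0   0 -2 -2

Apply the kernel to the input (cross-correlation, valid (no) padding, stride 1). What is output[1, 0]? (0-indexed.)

-14

The receptive field on the input at this output position is [2 1 6]. Elementwise product with the kernel and sum: 1·-2 + 6·-2.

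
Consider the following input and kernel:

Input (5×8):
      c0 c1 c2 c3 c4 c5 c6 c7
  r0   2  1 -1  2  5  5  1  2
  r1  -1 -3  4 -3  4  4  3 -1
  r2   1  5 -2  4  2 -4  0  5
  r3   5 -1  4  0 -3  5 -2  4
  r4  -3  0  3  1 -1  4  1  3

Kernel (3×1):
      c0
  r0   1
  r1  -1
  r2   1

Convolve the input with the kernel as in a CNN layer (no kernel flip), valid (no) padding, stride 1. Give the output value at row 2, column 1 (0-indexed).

6

The receptive field on the input at this output position is [5 / -1 / 0]. Elementwise product with the kernel and sum: 5·1 + -1·-1 + 0·1.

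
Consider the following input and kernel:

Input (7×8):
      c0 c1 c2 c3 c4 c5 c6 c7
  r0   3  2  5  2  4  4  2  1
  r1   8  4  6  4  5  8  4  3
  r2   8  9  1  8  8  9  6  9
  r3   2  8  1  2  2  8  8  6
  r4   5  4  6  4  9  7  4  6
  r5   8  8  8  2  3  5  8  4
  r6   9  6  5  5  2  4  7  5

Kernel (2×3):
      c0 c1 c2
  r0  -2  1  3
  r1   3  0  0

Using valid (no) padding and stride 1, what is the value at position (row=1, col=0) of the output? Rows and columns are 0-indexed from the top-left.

The receptive field on the input at this output position is [8 4 6 / 8 9 1]. Elementwise product with the kernel and sum: 8·-2 + 4·1 + 6·3 + 8·3.

30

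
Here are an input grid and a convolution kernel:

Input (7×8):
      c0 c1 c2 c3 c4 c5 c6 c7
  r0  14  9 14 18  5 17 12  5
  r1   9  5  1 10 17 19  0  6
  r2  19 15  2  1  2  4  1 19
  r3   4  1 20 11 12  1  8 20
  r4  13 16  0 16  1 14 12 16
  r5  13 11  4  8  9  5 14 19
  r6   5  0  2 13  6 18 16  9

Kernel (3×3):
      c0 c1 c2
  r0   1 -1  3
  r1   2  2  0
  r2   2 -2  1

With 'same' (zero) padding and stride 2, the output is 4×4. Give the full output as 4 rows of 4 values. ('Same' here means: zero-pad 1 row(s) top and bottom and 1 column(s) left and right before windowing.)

Output[0,0]: The receptive field on the zero-padded input at this output position is [0 0 0 / 0 14 9 / 0 9 5]. Elementwise product with the kernel and sum: 0·1 + 0·-1 + 0·3 + 0·2 + 14·2 + 0·2 + 9·-2 + 5·1.
Output[0,1]: The receptive field on the zero-padded input at this output position is [0 0 0 / 9 14 18 / 5 1 10]. Elementwise product with the kernel and sum: 0·1 + 0·-1 + 0·3 + 9·2 + 14·2 + 5·2 + 1·-2 + 10·1.

15 64 51 102
37 41 55 53
10 68 39 106
30 35 52 116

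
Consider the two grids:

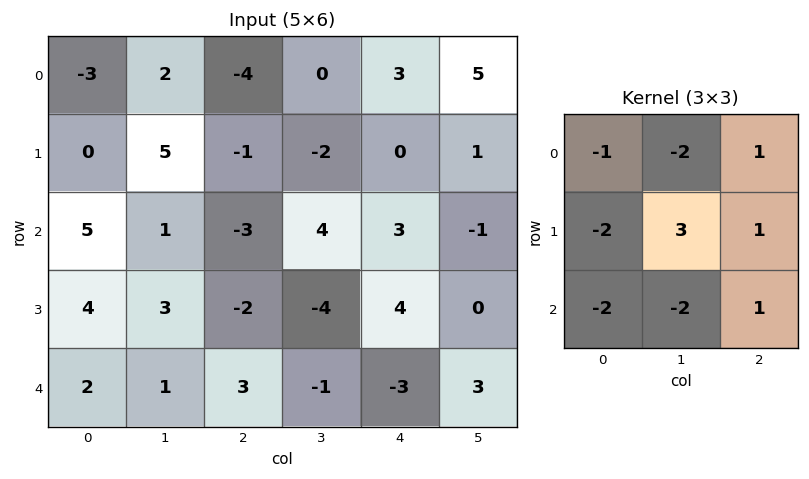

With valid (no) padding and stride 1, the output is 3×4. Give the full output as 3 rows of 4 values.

-6 -1 4 -11
-37 -18 42 3
-14 -16 -13 20

Output[0,0]: The receptive field on the input at this output position is [-3 2 -4 / 0 5 -1 / 5 1 -3]. Elementwise product with the kernel and sum: -3·-1 + 2·-2 + -4·1 + 0·-2 + 5·3 + -1·1 + 5·-2 + 1·-2 + -3·1.
Output[0,1]: The receptive field on the input at this output position is [2 -4 0 / 5 -1 -2 / 1 -3 4]. Elementwise product with the kernel and sum: 2·-1 + -4·-2 + 0·1 + 5·-2 + -1·3 + -2·1 + 1·-2 + -3·-2 + 4·1.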